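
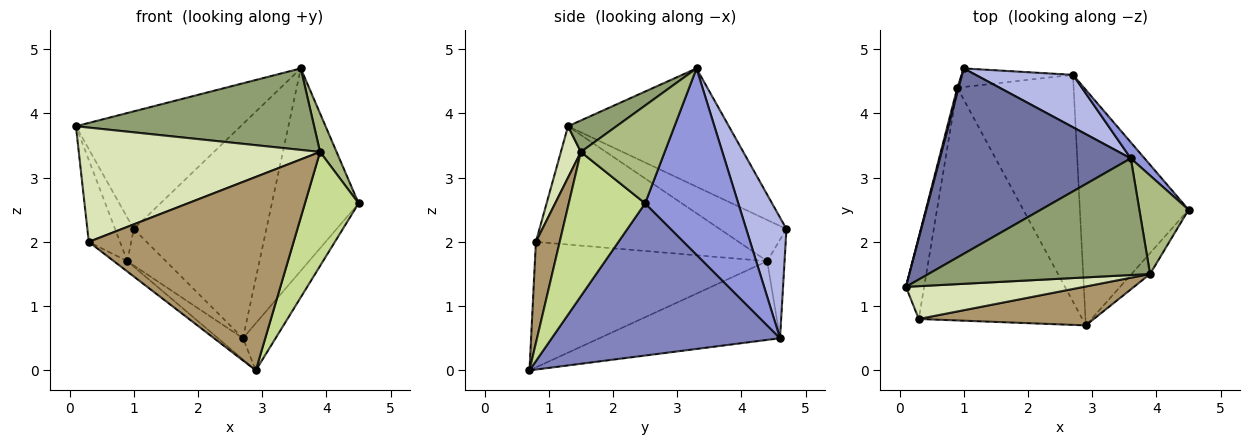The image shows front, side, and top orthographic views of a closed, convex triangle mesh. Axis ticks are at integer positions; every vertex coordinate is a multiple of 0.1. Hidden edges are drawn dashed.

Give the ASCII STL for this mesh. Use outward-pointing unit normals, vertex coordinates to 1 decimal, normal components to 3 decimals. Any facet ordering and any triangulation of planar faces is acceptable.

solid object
 facet normal -0.464 0.475 0.748
  outer loop
   vertex 3.6 3.3 4.7
   vertex 1.0 4.7 2.2
   vertex 0.1 1.3 3.8
  endloop
 endfacet
 facet normal 0.808 0.115 -0.577
  outer loop
   vertex 2.7 4.6 0.5
   vertex 4.5 2.5 2.6
   vertex 2.9 0.7 0.0
  endloop
 endfacet
 facet normal 0.731 0.680 0.054
  outer loop
   vertex 2.7 4.6 0.5
   vertex 3.6 3.3 4.7
   vertex 4.5 2.5 2.6
  endloop
 endfacet
 facet normal 0.283 0.932 0.228
  outer loop
   vertex 2.7 4.6 0.5
   vertex 1.0 4.7 2.2
   vertex 3.6 3.3 4.7
  endloop
 endfacet
 facet normal 0.116 -0.569 0.814
  outer loop
   vertex 3.9 1.5 3.4
   vertex 3.6 3.3 4.7
   vertex 0.1 1.3 3.8
  endloop
 endfacet
 facet normal 0.880 -0.173 0.443
  outer loop
   vertex 3.9 1.5 3.4
   vertex 4.5 2.5 2.6
   vertex 3.6 3.3 4.7
  endloop
 endfacet
 facet normal 0.814 -0.572 -0.105
  outer loop
   vertex 3.9 1.5 3.4
   vertex 2.9 0.7 0.0
   vertex 4.5 2.5 2.6
  endloop
 endfacet
 facet normal 0.079 -0.958 0.275
  outer loop
   vertex 3.9 1.5 3.4
   vertex 0.1 1.3 3.8
   vertex 0.3 0.8 2.0
  endloop
 endfacet
 facet normal 0.113 -0.974 0.196
  outer loop
   vertex 3.9 1.5 3.4
   vertex 0.3 0.8 2.0
   vertex 2.9 0.7 0.0
  endloop
 endfacet
 facet normal -0.608 0.035 -0.793
  outer loop
   vertex 0.9 4.4 1.7
   vertex 2.9 0.7 0.0
   vertex 0.3 0.8 2.0
  endloop
 endfacet
 facet normal -0.559 0.077 -0.826
  outer loop
   vertex 0.9 4.4 1.7
   vertex 2.7 4.6 0.5
   vertex 2.9 0.7 0.0
  endloop
 endfacet
 facet normal -0.373 0.827 -0.421
  outer loop
   vertex 0.9 4.4 1.7
   vertex 1.0 4.7 2.2
   vertex 2.7 4.6 0.5
  endloop
 endfacet
 facet normal -0.963 0.269 0.031
  outer loop
   vertex 0.9 4.4 1.7
   vertex 0.1 1.3 3.8
   vertex 1.0 4.7 2.2
  endloop
 endfacet
 facet normal -0.977 0.150 -0.150
  outer loop
   vertex 0.9 4.4 1.7
   vertex 0.3 0.8 2.0
   vertex 0.1 1.3 3.8
  endloop
 endfacet
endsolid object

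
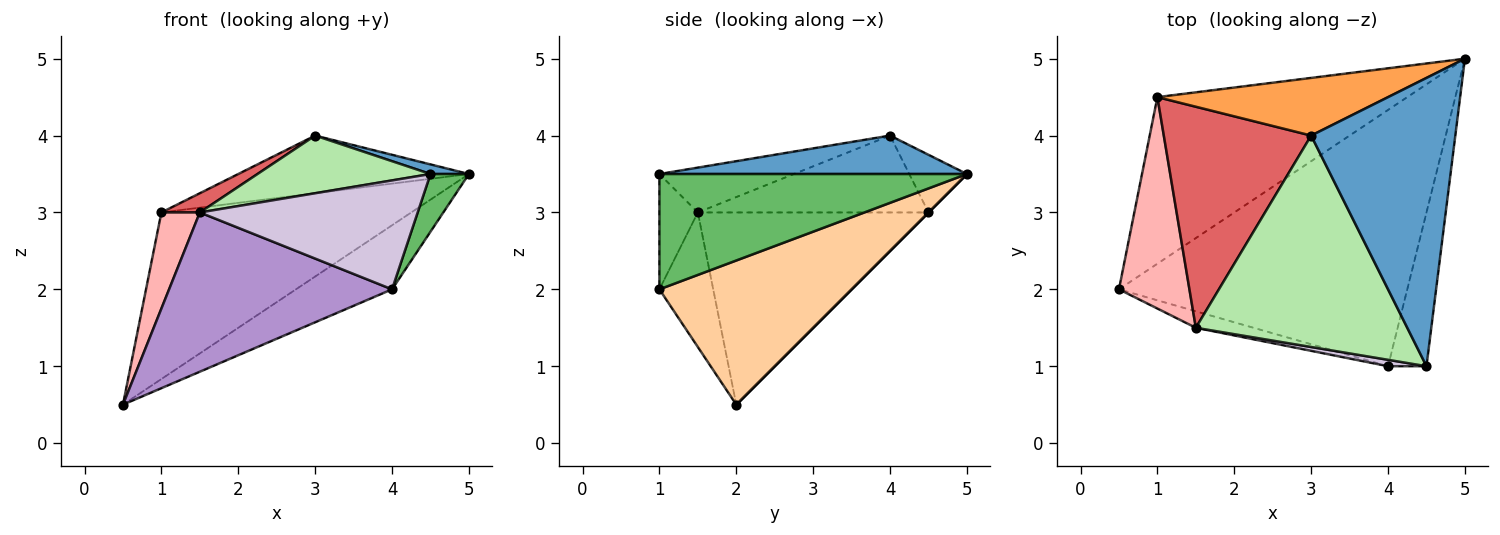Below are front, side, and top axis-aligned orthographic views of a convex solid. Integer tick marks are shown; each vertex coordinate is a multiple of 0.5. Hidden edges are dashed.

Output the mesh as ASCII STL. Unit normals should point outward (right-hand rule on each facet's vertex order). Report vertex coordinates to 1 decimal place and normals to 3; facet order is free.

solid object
 facet normal 0.258 -0.032 0.966
  outer loop
   vertex 3.0 4.0 4.0
   vertex 4.5 1.0 3.5
   vertex 5.0 5.0 3.5
  endloop
 endfacet
 facet normal 0.000 0.707 -0.707
  outer loop
   vertex 1.0 4.5 3.0
   vertex 5.0 5.0 3.5
   vertex 0.5 2.0 0.5
  endloop
 endfacet
 facet normal -0.174 0.696 0.696
  outer loop
   vertex 1.0 4.5 3.0
   vertex 3.0 4.0 4.0
   vertex 5.0 5.0 3.5
  endloop
 endfacet
 facet normal 0.436 0.218 -0.873
  outer loop
   vertex 4.0 1.0 2.0
   vertex 0.5 2.0 0.5
   vertex 5.0 5.0 3.5
  endloop
 endfacet
 facet normal 0.942 -0.118 -0.314
  outer loop
   vertex 4.0 1.0 2.0
   vertex 5.0 5.0 3.5
   vertex 4.5 1.0 3.5
  endloop
 endfacet
 facet normal -0.200 -0.258 0.945
  outer loop
   vertex 1.5 1.5 3.0
   vertex 4.5 1.0 3.5
   vertex 3.0 4.0 4.0
  endloop
 endfacet
 facet normal -0.461 -0.077 0.884
  outer loop
   vertex 1.5 1.5 3.0
   vertex 3.0 4.0 4.0
   vertex 1.0 4.5 3.0
  endloop
 endfacet
 facet normal -0.928 -0.155 0.340
  outer loop
   vertex 1.5 1.5 3.0
   vertex 1.0 4.5 3.0
   vertex 0.5 2.0 0.5
  endloop
 endfacet
 facet normal -0.233 -0.967 -0.100
  outer loop
   vertex 1.5 1.5 3.0
   vertex 0.5 2.0 0.5
   vertex 4.0 1.0 2.0
  endloop
 endfacet
 facet normal -0.173 -0.983 0.058
  outer loop
   vertex 1.5 1.5 3.0
   vertex 4.0 1.0 2.0
   vertex 4.5 1.0 3.5
  endloop
 endfacet
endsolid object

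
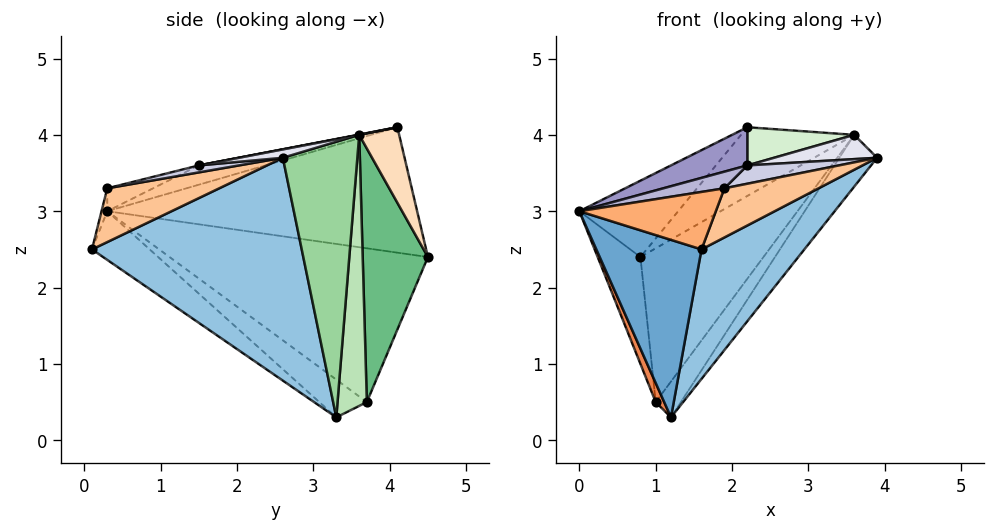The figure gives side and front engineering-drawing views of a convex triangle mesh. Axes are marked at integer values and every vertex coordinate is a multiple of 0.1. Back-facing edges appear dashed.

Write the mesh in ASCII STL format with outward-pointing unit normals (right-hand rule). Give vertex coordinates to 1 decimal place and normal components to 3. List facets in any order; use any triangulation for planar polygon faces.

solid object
 facet normal -0.310 -0.565 -0.765
  outer loop
   vertex 1.6 0.1 2.5
   vertex 0.0 0.3 3.0
   vertex 1.2 3.3 0.3
  endloop
 endfacet
 facet normal 0.700 -0.343 -0.626
  outer loop
   vertex 1.6 0.1 2.5
   vertex 1.2 3.3 0.3
   vertex 3.9 2.6 3.7
  endloop
 endfacet
 facet normal -0.724 0.231 0.650
  outer loop
   vertex 2.2 4.1 4.1
   vertex 0.8 4.5 2.4
   vertex 0.0 0.3 3.0
  endloop
 endfacet
 facet normal -0.972 0.161 -0.170
  outer loop
   vertex 1.0 3.7 0.5
   vertex 0.0 0.3 3.0
   vertex 0.8 4.5 2.4
  endloop
 endfacet
 facet normal -0.832 -0.149 -0.535
  outer loop
   vertex 1.0 3.7 0.5
   vertex 1.2 3.3 0.3
   vertex 0.0 0.3 3.0
  endloop
 endfacet
 facet normal -0.041 -0.966 0.257
  outer loop
   vertex 1.9 0.3 3.3
   vertex 0.0 0.3 3.0
   vertex 1.6 0.1 2.5
  endloop
 endfacet
 facet normal 0.759 -0.639 -0.125
  outer loop
   vertex 1.9 0.3 3.3
   vertex 1.6 0.1 2.5
   vertex 3.9 2.6 3.7
  endloop
 endfacet
 facet normal 0.333 0.942 -0.052
  outer loop
   vertex 3.6 3.6 4.0
   vertex 0.8 4.5 2.4
   vertex 2.2 4.1 4.1
  endloop
 endfacet
 facet normal 0.446 0.841 -0.307
  outer loop
   vertex 3.6 3.6 4.0
   vertex 1.0 3.7 0.5
   vertex 0.8 4.5 2.4
  endloop
 endfacet
 facet normal 0.760 0.385 -0.524
  outer loop
   vertex 3.6 3.6 4.0
   vertex 3.9 2.6 3.7
   vertex 1.2 3.3 0.3
  endloop
 endfacet
 facet normal 0.666 0.572 -0.478
  outer loop
   vertex 3.6 3.6 4.0
   vertex 1.2 3.3 0.3
   vertex 1.0 3.7 0.5
  endloop
 endfacet
 facet normal 0.003 -0.189 0.982
  outer loop
   vertex 2.2 1.5 3.6
   vertex 3.6 3.6 4.0
   vertex 2.2 4.1 4.1
  endloop
 endfacet
 facet normal -0.163 -0.186 0.969
  outer loop
   vertex 2.2 1.5 3.6
   vertex 2.2 4.1 4.1
   vertex 0.0 0.3 3.0
  endloop
 endfacet
 facet normal -0.153 -0.204 0.967
  outer loop
   vertex 2.2 1.5 3.6
   vertex 0.0 0.3 3.0
   vertex 1.9 0.3 3.3
  endloop
 endfacet
 facet normal 0.117 -0.268 0.956
  outer loop
   vertex 2.2 1.5 3.6
   vertex 1.9 0.3 3.3
   vertex 3.9 2.6 3.7
  endloop
 endfacet
 facet normal 0.109 -0.256 0.961
  outer loop
   vertex 2.2 1.5 3.6
   vertex 3.9 2.6 3.7
   vertex 3.6 3.6 4.0
  endloop
 endfacet
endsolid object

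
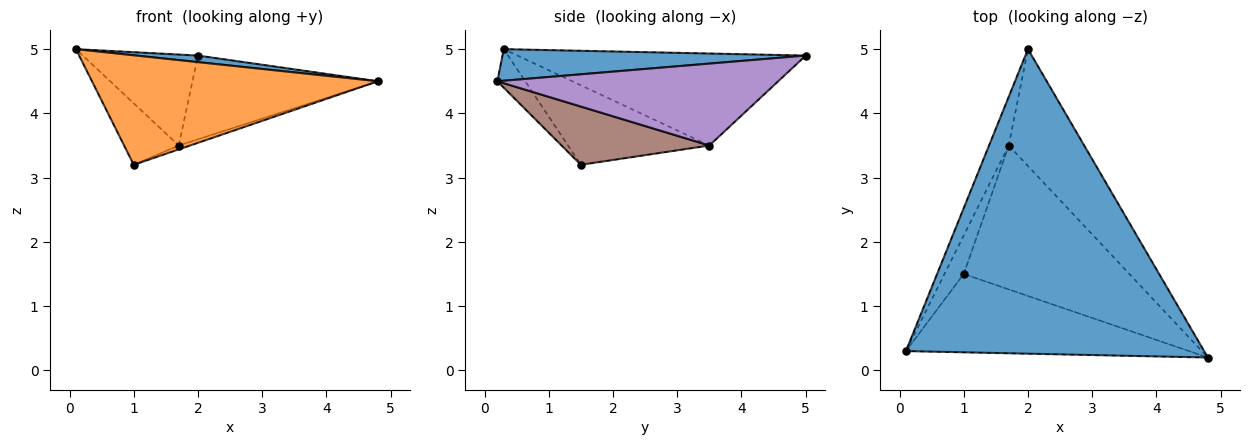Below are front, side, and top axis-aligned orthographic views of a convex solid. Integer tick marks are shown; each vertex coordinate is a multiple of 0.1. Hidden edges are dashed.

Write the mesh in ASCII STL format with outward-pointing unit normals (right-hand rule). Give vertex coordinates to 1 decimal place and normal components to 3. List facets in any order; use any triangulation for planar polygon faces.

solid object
 facet normal 0.105 -0.021 0.994
  outer loop
   vertex 2.0 5.0 4.9
   vertex 0.1 0.3 5.0
   vertex 4.8 0.2 4.5
  endloop
 endfacet
 facet normal -0.079 -0.811 -0.580
  outer loop
   vertex 1.0 1.5 3.2
   vertex 4.8 0.2 4.5
   vertex 0.1 0.3 5.0
  endloop
 endfacet
 facet normal -0.911 0.364 -0.195
  outer loop
   vertex 1.7 3.5 3.5
   vertex 0.1 0.3 5.0
   vertex 2.0 5.0 4.9
  endloop
 endfacet
 facet normal -0.910 0.352 -0.221
  outer loop
   vertex 1.7 3.5 3.5
   vertex 1.0 1.5 3.2
   vertex 0.1 0.3 5.0
  endloop
 endfacet
 facet normal 0.662 0.437 -0.610
  outer loop
   vertex 1.7 3.5 3.5
   vertex 2.0 5.0 4.9
   vertex 4.8 0.2 4.5
  endloop
 endfacet
 facet normal 0.331 0.025 -0.943
  outer loop
   vertex 1.7 3.5 3.5
   vertex 4.8 0.2 4.5
   vertex 1.0 1.5 3.2
  endloop
 endfacet
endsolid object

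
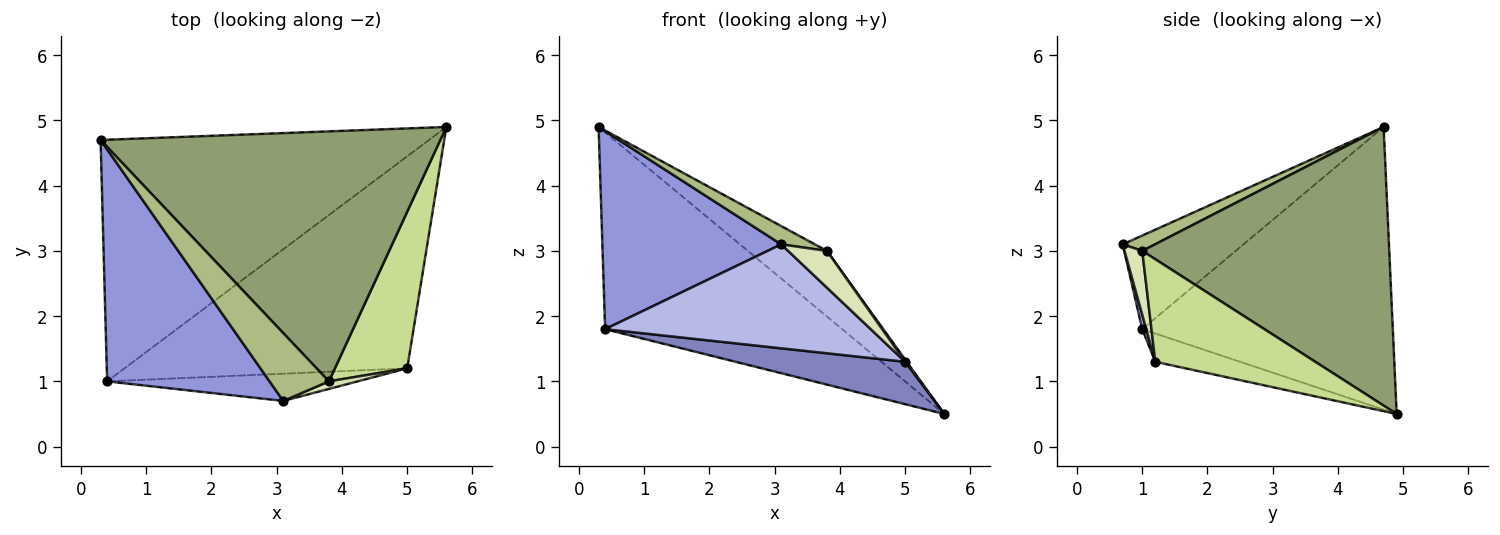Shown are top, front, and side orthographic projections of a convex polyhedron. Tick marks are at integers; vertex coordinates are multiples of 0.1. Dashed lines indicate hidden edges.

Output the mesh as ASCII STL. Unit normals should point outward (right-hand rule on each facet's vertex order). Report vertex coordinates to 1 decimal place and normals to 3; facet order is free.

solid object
 facet normal -0.555 0.525 -0.645
  outer loop
   vertex 0.4 1.0 1.8
   vertex 0.3 4.7 4.9
   vertex 5.6 4.9 0.5
  endloop
 endfacet
 facet normal -0.098 -0.195 -0.976
  outer loop
   vertex 0.4 1.0 1.8
   vertex 5.6 4.9 0.5
   vertex 5.0 1.2 1.3
  endloop
 endfacet
 facet normal -0.401 -0.595 0.697
  outer loop
   vertex 0.4 1.0 1.8
   vertex 3.1 0.7 3.1
   vertex 0.3 4.7 4.9
  endloop
 endfacet
 facet normal 0.015 -0.967 -0.253
  outer loop
   vertex 0.4 1.0 1.8
   vertex 5.0 1.2 1.3
   vertex 3.1 0.7 3.1
  endloop
 endfacet
 facet normal 0.622 0.199 0.758
  outer loop
   vertex 3.8 1.0 3.0
   vertex 5.6 4.9 0.5
   vertex 0.3 4.7 4.9
  endloop
 endfacet
 facet normal 0.242 -0.252 0.937
  outer loop
   vertex 3.8 1.0 3.0
   vertex 0.3 4.7 4.9
   vertex 3.1 0.7 3.1
  endloop
 endfacet
 facet normal 0.817 -0.008 0.576
  outer loop
   vertex 3.8 1.0 3.0
   vertex 5.0 1.2 1.3
   vertex 5.6 4.9 0.5
  endloop
 endfacet
 facet normal 0.409 -0.894 0.184
  outer loop
   vertex 3.8 1.0 3.0
   vertex 3.1 0.7 3.1
   vertex 5.0 1.2 1.3
  endloop
 endfacet
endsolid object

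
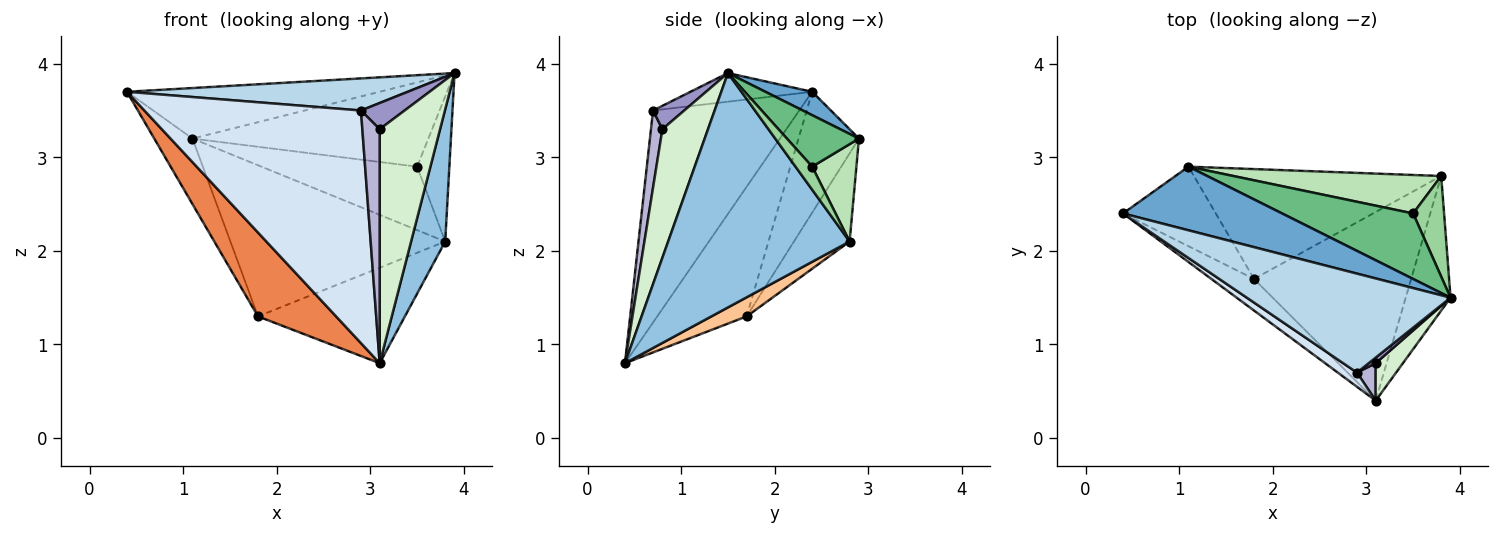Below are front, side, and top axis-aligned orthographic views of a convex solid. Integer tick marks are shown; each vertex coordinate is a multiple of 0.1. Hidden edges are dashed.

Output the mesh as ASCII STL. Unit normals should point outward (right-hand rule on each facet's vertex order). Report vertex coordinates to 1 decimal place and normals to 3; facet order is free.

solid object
 facet normal 0.114 0.618 0.778
  outer loop
   vertex 1.1 2.9 3.2
   vertex 0.4 2.4 3.7
   vertex 3.9 1.5 3.9
  endloop
 endfacet
 facet normal 0.966 -0.182 -0.185
  outer loop
   vertex 3.8 2.8 2.1
   vertex 3.9 1.5 3.9
   vertex 3.1 0.4 0.8
  endloop
 endfacet
 facet normal -0.133 -0.306 0.943
  outer loop
   vertex 2.9 0.7 3.5
   vertex 3.9 1.5 3.9
   vertex 0.4 2.4 3.7
  endloop
 endfacet
 facet normal -0.559 -0.828 0.051
  outer loop
   vertex 2.9 0.7 3.5
   vertex 0.4 2.4 3.7
   vertex 3.1 0.4 0.8
  endloop
 endfacet
 facet normal -0.731 -0.639 -0.240
  outer loop
   vertex 1.8 1.7 1.3
   vertex 3.1 0.4 0.8
   vertex 0.4 2.4 3.7
  endloop
 endfacet
 facet normal -0.709 0.448 -0.544
  outer loop
   vertex 1.8 1.7 1.3
   vertex 0.4 2.4 3.7
   vertex 1.1 2.9 3.2
  endloop
 endfacet
 facet normal 0.108 0.449 -0.887
  outer loop
   vertex 1.8 1.7 1.3
   vertex 3.8 2.8 2.1
   vertex 3.1 0.4 0.8
  endloop
 endfacet
 facet normal -0.205 0.792 -0.576
  outer loop
   vertex 1.8 1.7 1.3
   vertex 1.1 2.9 3.2
   vertex 3.8 2.8 2.1
  endloop
 endfacet
 facet normal 0.234 0.767 0.597
  outer loop
   vertex 3.5 2.4 2.9
   vertex 1.1 2.9 3.2
   vertex 3.9 1.5 3.9
  endloop
 endfacet
 facet normal 0.390 0.756 0.525
  outer loop
   vertex 3.5 2.4 2.9
   vertex 3.9 1.5 3.9
   vertex 3.8 2.8 2.1
  endloop
 endfacet
 facet normal 0.236 0.831 0.504
  outer loop
   vertex 3.5 2.4 2.9
   vertex 3.8 2.8 2.1
   vertex 1.1 2.9 3.2
  endloop
 endfacet
 facet normal 0.598 -0.792 0.127
  outer loop
   vertex 3.1 0.8 3.3
   vertex 3.1 0.4 0.8
   vertex 3.9 1.5 3.9
  endloop
 endfacet
 facet normal 0.573 -0.802 0.172
  outer loop
   vertex 3.1 0.8 3.3
   vertex 3.9 1.5 3.9
   vertex 2.9 0.7 3.5
  endloop
 endfacet
 facet normal 0.546 -0.827 0.132
  outer loop
   vertex 3.1 0.8 3.3
   vertex 2.9 0.7 3.5
   vertex 3.1 0.4 0.8
  endloop
 endfacet
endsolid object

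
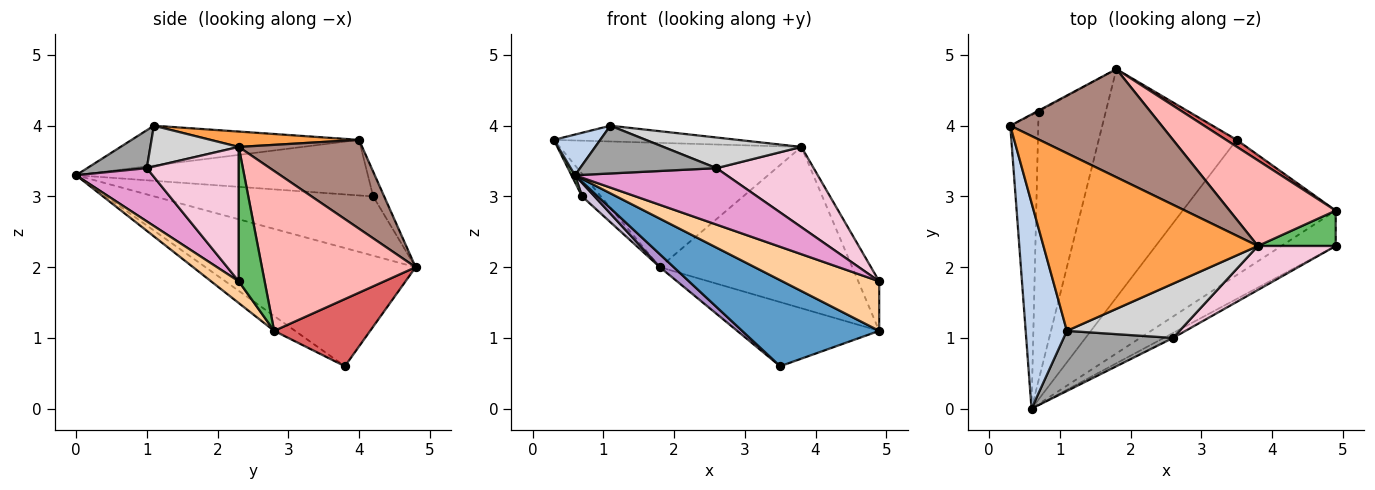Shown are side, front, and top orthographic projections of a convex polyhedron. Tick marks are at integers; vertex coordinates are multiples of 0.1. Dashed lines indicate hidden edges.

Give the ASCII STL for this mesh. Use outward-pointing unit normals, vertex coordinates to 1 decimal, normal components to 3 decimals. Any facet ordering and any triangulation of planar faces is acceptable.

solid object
 facet normal -0.082 -0.535 -0.841
  outer loop
   vertex 3.5 3.8 0.6
   vertex 4.9 2.8 1.1
   vertex 0.6 0.0 3.3
  endloop
 endfacet
 facet normal -0.688 -0.141 0.712
  outer loop
   vertex 1.1 1.1 4.0
   vertex 0.3 4.0 3.8
   vertex 0.6 0.0 3.3
  endloop
 endfacet
 facet normal 0.071 0.088 0.994
  outer loop
   vertex 1.1 1.1 4.0
   vertex 3.8 2.3 3.7
   vertex 0.3 4.0 3.8
  endloop
 endfacet
 facet normal 0.226 -0.793 -0.566
  outer loop
   vertex 4.9 2.3 1.8
   vertex 0.6 0.0 3.3
   vertex 4.9 2.8 1.1
  endloop
 endfacet
 facet normal 0.709 0.574 0.410
  outer loop
   vertex 4.9 2.3 1.8
   vertex 4.9 2.8 1.1
   vertex 3.8 2.3 3.7
  endloop
 endfacet
 facet normal -0.893 -0.011 -0.449
  outer loop
   vertex 0.7 4.2 3.0
   vertex 0.6 0.0 3.3
   vertex 0.3 4.0 3.8
  endloop
 endfacet
 facet normal 0.558 0.825 0.088
  outer loop
   vertex 1.8 4.8 2.0
   vertex 4.9 2.8 1.1
   vertex 3.5 3.8 0.6
  endloop
 endfacet
 facet normal 0.577 0.722 0.383
  outer loop
   vertex 1.8 4.8 2.0
   vertex 3.8 2.3 3.7
   vertex 4.9 2.8 1.1
  endloop
 endfacet
 facet normal -0.650 -0.043 -0.759
  outer loop
   vertex 1.8 4.8 2.0
   vertex 3.5 3.8 0.6
   vertex 0.6 0.0 3.3
  endloop
 endfacet
 facet normal -0.661 -0.038 -0.750
  outer loop
   vertex 1.8 4.8 2.0
   vertex 0.6 0.0 3.3
   vertex 0.7 4.2 3.0
  endloop
 endfacet
 facet normal 0.359 0.704 0.612
  outer loop
   vertex 1.8 4.8 2.0
   vertex 0.3 4.0 3.8
   vertex 3.8 2.3 3.7
  endloop
 endfacet
 facet normal -0.504 0.863 -0.036
  outer loop
   vertex 1.8 4.8 2.0
   vertex 0.7 4.2 3.0
   vertex 0.3 4.0 3.8
  endloop
 endfacet
 facet normal 0.449 -0.890 -0.078
  outer loop
   vertex 2.6 1.0 3.4
   vertex 0.6 0.0 3.3
   vertex 4.9 2.3 1.8
  endloop
 endfacet
 facet normal 0.639 -0.675 0.370
  outer loop
   vertex 2.6 1.0 3.4
   vertex 4.9 2.3 1.8
   vertex 3.8 2.3 3.7
  endloop
 endfacet
 facet normal 0.262 -0.600 0.756
  outer loop
   vertex 2.6 1.0 3.4
   vertex 1.1 1.1 4.0
   vertex 0.6 0.0 3.3
  endloop
 endfacet
 facet normal 0.301 -0.469 0.830
  outer loop
   vertex 2.6 1.0 3.4
   vertex 3.8 2.3 3.7
   vertex 1.1 1.1 4.0
  endloop
 endfacet
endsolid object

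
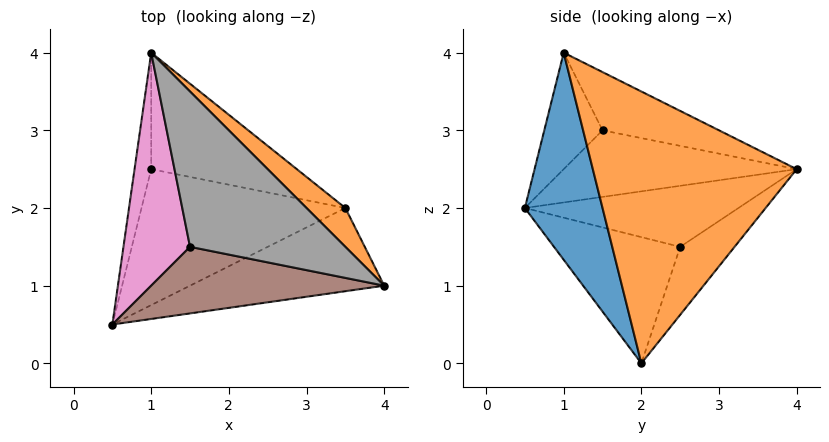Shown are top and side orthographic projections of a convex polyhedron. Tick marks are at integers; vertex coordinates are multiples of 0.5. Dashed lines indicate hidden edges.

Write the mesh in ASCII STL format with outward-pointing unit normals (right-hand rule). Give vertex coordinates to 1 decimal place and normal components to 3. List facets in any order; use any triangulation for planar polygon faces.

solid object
 facet normal 0.284 -0.921 -0.266
  outer loop
   vertex 3.5 2.0 0.0
   vertex 4.0 1.0 4.0
   vertex 0.5 0.5 2.0
  endloop
 endfacet
 facet normal 0.679 0.728 0.097
  outer loop
   vertex 3.5 2.0 0.0
   vertex 1.0 4.0 2.5
   vertex 4.0 1.0 4.0
  endloop
 endfacet
 facet normal -0.950 0.173 -0.259
  outer loop
   vertex 1.0 2.5 1.5
   vertex 0.5 0.5 2.0
   vertex 1.0 4.0 2.5
  endloop
 endfacet
 facet normal -0.525 -0.081 -0.847
  outer loop
   vertex 1.0 2.5 1.5
   vertex 3.5 2.0 0.0
   vertex 0.5 0.5 2.0
  endloop
 endfacet
 facet normal -0.362 0.517 -0.776
  outer loop
   vertex 1.0 2.5 1.5
   vertex 1.0 4.0 2.5
   vertex 3.5 2.0 0.0
  endloop
 endfacet
 facet normal -0.408 -0.408 0.816
  outer loop
   vertex 1.5 1.5 3.0
   vertex 0.5 0.5 2.0
   vertex 4.0 1.0 4.0
  endloop
 endfacet
 facet normal -0.707 0.000 0.707
  outer loop
   vertex 1.5 1.5 3.0
   vertex 1.0 4.0 2.5
   vertex 0.5 0.5 2.0
  endloop
 endfacet
 facet normal -0.349 0.116 0.930
  outer loop
   vertex 1.5 1.5 3.0
   vertex 4.0 1.0 4.0
   vertex 1.0 4.0 2.5
  endloop
 endfacet
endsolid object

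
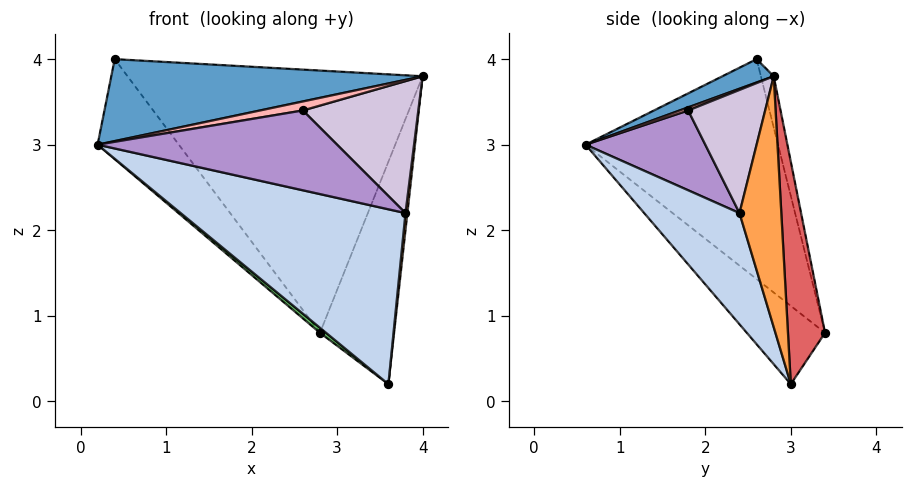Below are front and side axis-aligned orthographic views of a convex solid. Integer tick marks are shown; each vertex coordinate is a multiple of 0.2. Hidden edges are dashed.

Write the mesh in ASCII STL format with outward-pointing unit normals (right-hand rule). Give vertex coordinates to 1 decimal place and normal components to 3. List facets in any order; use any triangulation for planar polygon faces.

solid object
 facet normal 0.074 -0.452 0.889
  outer loop
   vertex 0.4 2.6 4.0
   vertex 0.2 0.6 3.0
   vertex 4.0 2.8 3.8
  endloop
 endfacet
 facet normal 0.372 -0.878 -0.301
  outer loop
   vertex 3.8 2.4 2.2
   vertex 0.2 0.6 3.0
   vertex 3.6 3.0 0.2
  endloop
 endfacet
 facet normal 0.993 -0.045 -0.113
  outer loop
   vertex 3.8 2.4 2.2
   vertex 3.6 3.0 0.2
   vertex 4.0 2.8 3.8
  endloop
 endfacet
 facet normal -0.792 0.334 -0.511
  outer loop
   vertex 2.8 3.4 0.8
   vertex 0.2 0.6 3.0
   vertex 0.4 2.6 4.0
  endloop
 endfacet
 facet normal -0.615 -0.048 -0.787
  outer loop
   vertex 2.8 3.4 0.8
   vertex 3.6 3.0 0.2
   vertex 0.2 0.6 3.0
  endloop
 endfacet
 facet normal -0.042 0.976 0.212
  outer loop
   vertex 2.8 3.4 0.8
   vertex 0.4 2.6 4.0
   vertex 4.0 2.8 3.8
  endloop
 endfacet
 facet normal 0.447 0.894 0.000
  outer loop
   vertex 2.8 3.4 0.8
   vertex 4.0 2.8 3.8
   vertex 3.6 3.0 0.2
  endloop
 endfacet
 facet normal 0.097 -0.483 0.870
  outer loop
   vertex 2.6 1.8 3.4
   vertex 4.0 2.8 3.8
   vertex 0.2 0.6 3.0
  endloop
 endfacet
 facet normal 0.447 -0.894 0.000
  outer loop
   vertex 2.6 1.8 3.4
   vertex 0.2 0.6 3.0
   vertex 3.8 2.4 2.2
  endloop
 endfacet
 facet normal 0.549 -0.824 0.137
  outer loop
   vertex 2.6 1.8 3.4
   vertex 3.8 2.4 2.2
   vertex 4.0 2.8 3.8
  endloop
 endfacet
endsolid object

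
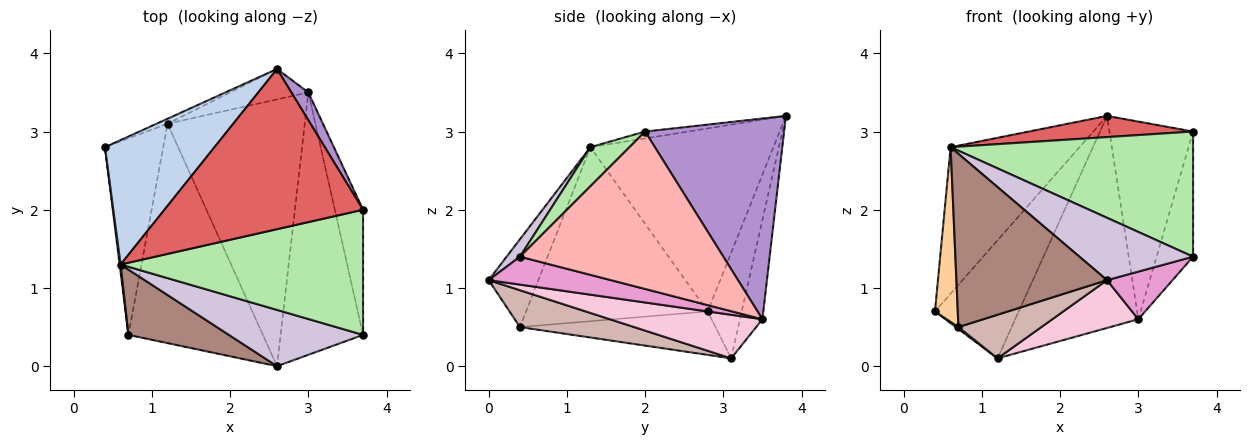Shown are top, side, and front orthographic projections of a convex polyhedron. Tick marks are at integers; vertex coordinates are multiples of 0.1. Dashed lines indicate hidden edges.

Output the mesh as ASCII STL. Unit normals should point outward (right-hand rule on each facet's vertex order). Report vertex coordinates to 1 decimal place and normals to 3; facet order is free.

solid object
 facet normal -0.376 0.926 -0.039
  outer loop
   vertex 1.2 3.1 0.1
   vertex 0.4 2.8 0.7
   vertex 2.6 3.8 3.2
  endloop
 endfacet
 facet normal -0.734 0.517 0.439
  outer loop
   vertex 0.6 1.3 2.8
   vertex 2.6 3.8 3.2
   vertex 0.4 2.8 0.7
  endloop
 endfacet
 facet normal -0.178 0.974 -0.140
  outer loop
   vertex 3.0 3.5 0.6
   vertex 1.2 3.1 0.1
   vertex 2.6 3.8 3.2
  endloop
 endfacet
 facet normal -0.992 -0.124 0.006
  outer loop
   vertex 0.7 0.4 0.5
   vertex 0.6 1.3 2.8
   vertex 0.4 2.8 0.7
  endloop
 endfacet
 facet normal -0.598 -0.008 -0.801
  outer loop
   vertex 0.7 0.4 0.5
   vertex 0.4 2.8 0.7
   vertex 1.2 3.1 0.1
  endloop
 endfacet
 facet normal 0.113 -0.703 0.703
  outer loop
   vertex 3.7 2.0 3.0
   vertex 0.6 1.3 2.8
   vertex 3.7 0.4 1.4
  endloop
 endfacet
 facet normal -0.034 -0.131 0.991
  outer loop
   vertex 3.7 2.0 3.0
   vertex 2.6 3.8 3.2
   vertex 0.6 1.3 2.8
  endloop
 endfacet
 facet normal 0.969 0.174 -0.174
  outer loop
   vertex 3.7 2.0 3.0
   vertex 3.7 0.4 1.4
   vertex 3.0 3.5 0.6
  endloop
 endfacet
 facet normal 0.855 0.514 0.072
  outer loop
   vertex 3.7 2.0 3.0
   vertex 3.0 3.5 0.6
   vertex 2.6 3.8 3.2
  endloop
 endfacet
 facet normal 0.087 -0.739 0.668
  outer loop
   vertex 2.6 0.0 1.1
   vertex 3.7 0.4 1.4
   vertex 0.6 1.3 2.8
  endloop
 endfacet
 facet normal -0.295 -0.894 0.337
  outer loop
   vertex 2.6 0.0 1.1
   vertex 0.6 1.3 2.8
   vertex 0.7 0.4 0.5
  endloop
 endfacet
 facet normal 0.259 -0.188 -0.947
  outer loop
   vertex 2.6 0.0 1.1
   vertex 0.7 0.4 0.5
   vertex 1.2 3.1 0.1
  endloop
 endfacet
 facet normal 0.316 -0.169 -0.933
  outer loop
   vertex 2.6 0.0 1.1
   vertex 3.0 3.5 0.6
   vertex 3.7 0.4 1.4
  endloop
 endfacet
 facet normal 0.298 -0.168 -0.939
  outer loop
   vertex 2.6 0.0 1.1
   vertex 1.2 3.1 0.1
   vertex 3.0 3.5 0.6
  endloop
 endfacet
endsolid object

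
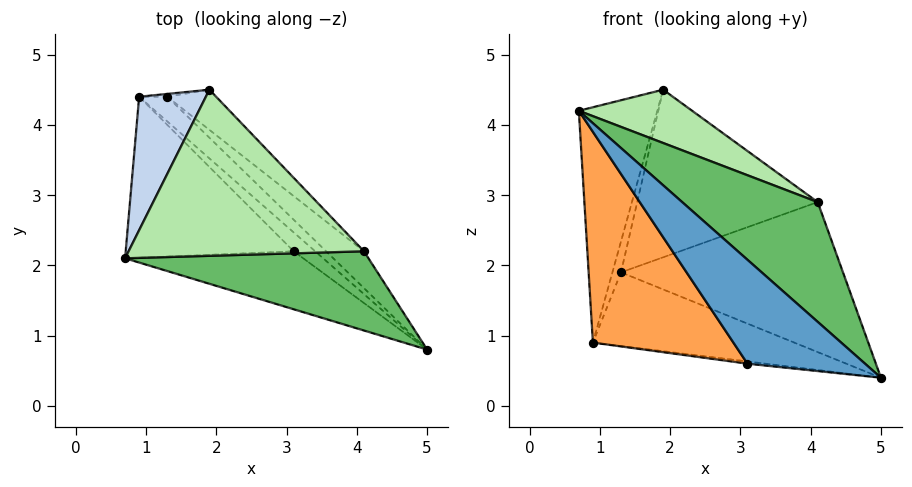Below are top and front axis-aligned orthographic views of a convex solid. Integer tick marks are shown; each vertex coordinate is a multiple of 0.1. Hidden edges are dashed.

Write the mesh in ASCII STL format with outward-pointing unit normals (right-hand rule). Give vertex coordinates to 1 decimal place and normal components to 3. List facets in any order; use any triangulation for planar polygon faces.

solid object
 facet normal -0.571 -0.717 -0.400
  outer loop
   vertex 3.1 2.2 0.6
   vertex 5.0 0.8 0.4
   vertex 0.7 2.1 4.2
  endloop
 endfacet
 facet normal -0.881 0.411 0.233
  outer loop
   vertex 0.9 4.4 0.9
   vertex 0.7 2.1 4.2
   vertex 1.9 4.5 4.5
  endloop
 endfacet
 facet normal -0.660 -0.597 -0.456
  outer loop
   vertex 0.9 4.4 0.9
   vertex 3.1 2.2 0.6
   vertex 0.7 2.1 4.2
  endloop
 endfacet
 facet normal -0.018 0.117 -0.993
  outer loop
   vertex 0.9 4.4 0.9
   vertex 5.0 0.8 0.4
   vertex 3.1 2.2 0.6
  endloop
 endfacet
 facet normal 0.229 -0.812 0.537
  outer loop
   vertex 4.1 2.2 2.9
   vertex 0.7 2.1 4.2
   vertex 5.0 0.8 0.4
  endloop
 endfacet
 facet normal 0.350 -0.286 0.892
  outer loop
   vertex 4.1 2.2 2.9
   vertex 1.9 4.5 4.5
   vertex 0.7 2.1 4.2
  endloop
 endfacet
 facet normal 0.622 0.743 -0.249
  outer loop
   vertex 1.3 4.4 1.9
   vertex 5.0 0.8 0.4
   vertex 0.9 4.4 0.9
  endloop
 endfacet
 facet normal 0.221 0.971 -0.088
  outer loop
   vertex 1.3 4.4 1.9
   vertex 0.9 4.4 0.9
   vertex 1.9 4.5 4.5
  endloop
 endfacet
 facet normal 0.647 0.741 -0.182
  outer loop
   vertex 1.3 4.4 1.9
   vertex 4.1 2.2 2.9
   vertex 5.0 0.8 0.4
  endloop
 endfacet
 facet normal 0.646 0.742 -0.178
  outer loop
   vertex 1.3 4.4 1.9
   vertex 1.9 4.5 4.5
   vertex 4.1 2.2 2.9
  endloop
 endfacet
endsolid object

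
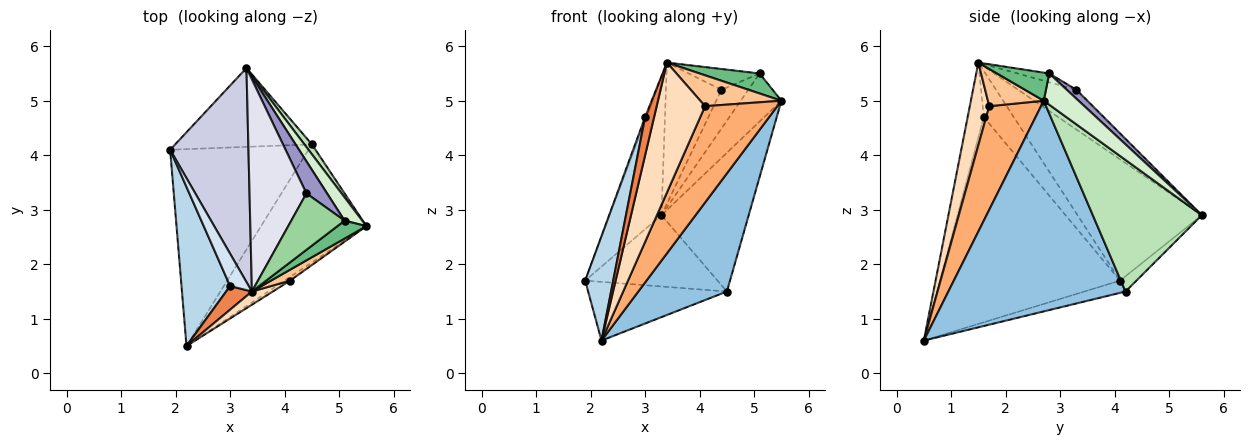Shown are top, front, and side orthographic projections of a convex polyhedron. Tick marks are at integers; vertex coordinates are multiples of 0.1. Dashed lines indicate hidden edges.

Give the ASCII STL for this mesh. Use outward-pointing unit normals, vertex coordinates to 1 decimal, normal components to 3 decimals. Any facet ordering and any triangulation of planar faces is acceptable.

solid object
 facet normal -0.084 0.285 -0.955
  outer loop
   vertex 4.5 4.2 1.5
   vertex 2.2 0.5 0.6
   vertex 1.9 4.1 1.7
  endloop
 endfacet
 facet normal 0.816 -0.408 -0.408
  outer loop
   vertex 4.5 4.2 1.5
   vertex 5.5 2.7 5.0
   vertex 2.2 0.5 0.6
  endloop
 endfacet
 facet normal -0.962 -0.150 0.228
  outer loop
   vertex 3.0 1.6 4.7
   vertex 1.9 4.1 1.7
   vertex 2.2 0.5 0.6
  endloop
 endfacet
 facet normal -0.926 0.042 0.375
  outer loop
   vertex 3.0 1.6 4.7
   vertex 3.4 1.5 5.7
   vertex 1.9 4.1 1.7
  endloop
 endfacet
 facet normal -0.837 -0.466 0.288
  outer loop
   vertex 3.0 1.6 4.7
   vertex 2.2 0.5 0.6
   vertex 3.4 1.5 5.7
  endloop
 endfacet
 facet normal 0.582 -0.812 -0.031
  outer loop
   vertex 4.1 1.7 4.9
   vertex 2.2 0.5 0.6
   vertex 5.5 2.7 5.0
  endloop
 endfacet
 facet normal 0.545 -0.791 0.279
  outer loop
   vertex 4.1 1.7 4.9
   vertex 5.5 2.7 5.0
   vertex 3.4 1.5 5.7
  endloop
 endfacet
 facet normal 0.371 -0.924 0.094
  outer loop
   vertex 4.1 1.7 4.9
   vertex 3.4 1.5 5.7
   vertex 2.2 0.5 0.6
  endloop
 endfacet
 facet normal 0.544 -0.625 0.560
  outer loop
   vertex 5.1 2.8 5.5
   vertex 3.4 1.5 5.7
   vertex 5.5 2.7 5.0
  endloop
 endfacet
 facet normal -0.153 0.342 0.927
  outer loop
   vertex 5.1 2.8 5.5
   vertex 4.4 3.3 5.2
   vertex 3.4 1.5 5.7
  endloop
 endfacet
 facet normal 0.780 0.624 0.045
  outer loop
   vertex 3.3 5.6 2.9
   vertex 5.5 2.7 5.0
   vertex 4.5 4.2 1.5
  endloop
 endfacet
 facet normal 0.610 0.713 0.345
  outer loop
   vertex 3.3 5.6 2.9
   vertex 5.1 2.8 5.5
   vertex 5.5 2.7 5.0
  endloop
 endfacet
 facet normal 0.267 0.742 0.615
  outer loop
   vertex 3.3 5.6 2.9
   vertex 4.4 3.3 5.2
   vertex 5.1 2.8 5.5
  endloop
 endfacet
 facet normal -0.083 0.668 -0.739
  outer loop
   vertex 3.3 5.6 2.9
   vertex 4.5 4.2 1.5
   vertex 1.9 4.1 1.7
  endloop
 endfacet
 facet normal -0.793 0.330 0.512
  outer loop
   vertex 3.3 5.6 2.9
   vertex 1.9 4.1 1.7
   vertex 3.4 1.5 5.7
  endloop
 endfacet
 facet normal -0.503 0.479 0.720
  outer loop
   vertex 3.3 5.6 2.9
   vertex 3.4 1.5 5.7
   vertex 4.4 3.3 5.2
  endloop
 endfacet
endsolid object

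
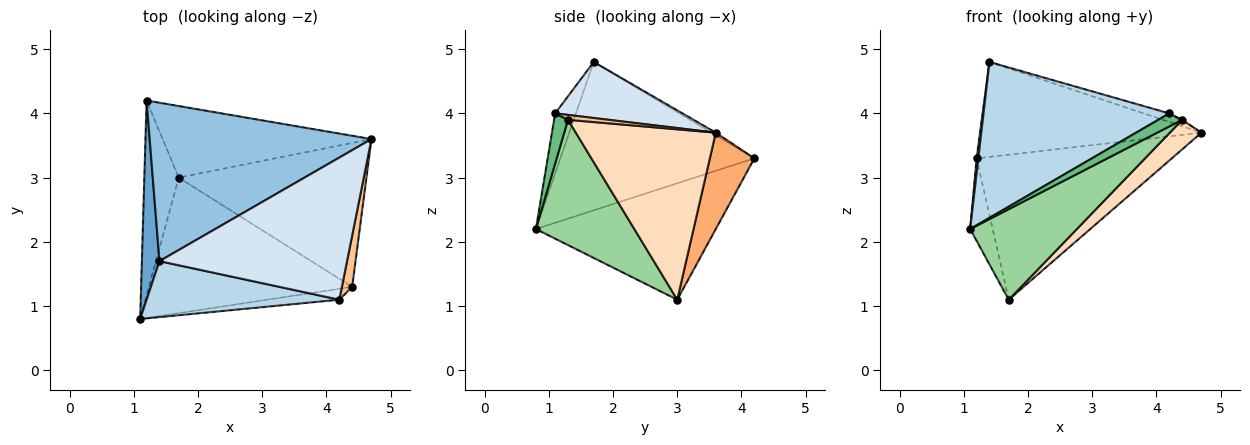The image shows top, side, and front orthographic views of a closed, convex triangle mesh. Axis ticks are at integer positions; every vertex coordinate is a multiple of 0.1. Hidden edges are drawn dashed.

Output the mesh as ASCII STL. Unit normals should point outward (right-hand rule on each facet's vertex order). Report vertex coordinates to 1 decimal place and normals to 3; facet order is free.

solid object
 facet normal -0.993 -0.009 0.118
  outer loop
   vertex 1.4 1.7 4.8
   vertex 1.2 4.2 3.3
   vertex 1.1 0.8 2.2
  endloop
 endfacet
 facet normal -0.010 0.514 0.858
  outer loop
   vertex 1.4 1.7 4.8
   vertex 4.7 3.6 3.7
   vertex 1.2 4.2 3.3
  endloop
 endfacet
 facet normal -0.105 -0.936 0.336
  outer loop
   vertex 4.2 1.1 4.0
   vertex 1.4 1.7 4.8
   vertex 1.1 0.8 2.2
  endloop
 endfacet
 facet normal 0.286 0.058 0.957
  outer loop
   vertex 4.2 1.1 4.0
   vertex 4.7 3.6 3.7
   vertex 1.4 1.7 4.8
  endloop
 endfacet
 facet normal -0.952 0.119 -0.281
  outer loop
   vertex 1.7 3.0 1.1
   vertex 1.1 0.8 2.2
   vertex 1.2 4.2 3.3
  endloop
 endfacet
 facet normal 0.200 0.879 -0.434
  outer loop
   vertex 1.7 3.0 1.1
   vertex 1.2 4.2 3.3
   vertex 4.7 3.6 3.7
  endloop
 endfacet
 facet normal 0.429 0.023 0.903
  outer loop
   vertex 4.4 1.3 3.9
   vertex 4.7 3.6 3.7
   vertex 4.2 1.1 4.0
  endloop
 endfacet
 facet normal 0.664 -0.150 -0.732
  outer loop
   vertex 4.4 1.3 3.9
   vertex 1.7 3.0 1.1
   vertex 4.7 3.6 3.7
  endloop
 endfacet
 facet normal 0.408 -0.701 -0.586
  outer loop
   vertex 4.4 1.3 3.9
   vertex 4.2 1.1 4.0
   vertex 1.1 0.8 2.2
  endloop
 endfacet
 facet normal 0.456 -0.494 -0.740
  outer loop
   vertex 4.4 1.3 3.9
   vertex 1.1 0.8 2.2
   vertex 1.7 3.0 1.1
  endloop
 endfacet
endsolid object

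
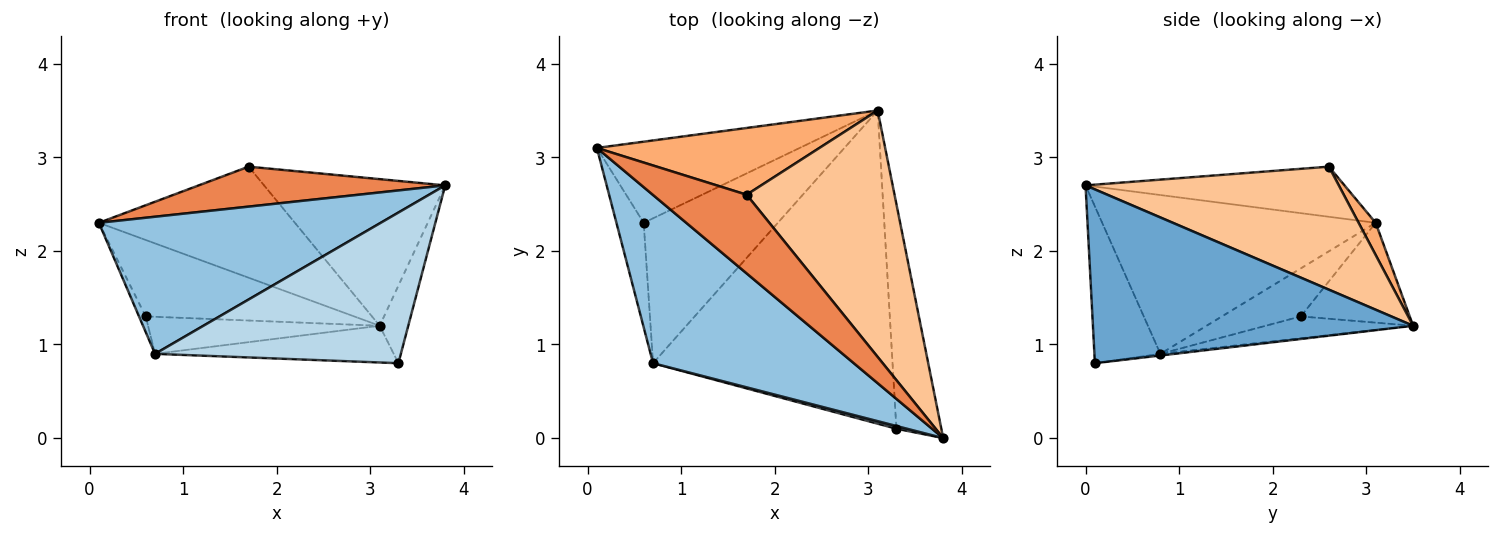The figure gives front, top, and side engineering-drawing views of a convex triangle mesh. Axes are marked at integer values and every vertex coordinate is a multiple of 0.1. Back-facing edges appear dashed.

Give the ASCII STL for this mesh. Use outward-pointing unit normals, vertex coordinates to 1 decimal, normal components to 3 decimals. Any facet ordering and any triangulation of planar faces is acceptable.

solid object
 facet normal 0.965 0.086 -0.249
  outer loop
   vertex 3.3 0.1 0.8
   vertex 3.1 3.5 1.2
   vertex 3.8 0.0 2.7
  endloop
 endfacet
 facet normal -0.523 -0.539 0.661
  outer loop
   vertex 0.7 0.8 0.9
   vertex 3.8 0.0 2.7
   vertex 0.1 3.1 2.3
  endloop
 endfacet
 facet normal -0.259 -0.966 0.017
  outer loop
   vertex 0.7 0.8 0.9
   vertex 3.3 0.1 0.8
   vertex 3.8 0.0 2.7
  endloop
 endfacet
 facet normal -0.007 0.116 -0.993
  outer loop
   vertex 0.7 0.8 0.9
   vertex 3.1 3.5 1.2
   vertex 3.3 0.1 0.8
  endloop
 endfacet
 facet normal -0.430 -0.409 0.805
  outer loop
   vertex 1.7 2.6 2.9
   vertex 0.1 3.1 2.3
   vertex 3.8 0.0 2.7
  endloop
 endfacet
 facet normal 0.074 0.855 0.514
  outer loop
   vertex 1.7 2.6 2.9
   vertex 3.1 3.5 1.2
   vertex 0.1 3.1 2.3
  endloop
 endfacet
 facet normal 0.582 0.416 0.699
  outer loop
   vertex 1.7 2.6 2.9
   vertex 3.8 0.0 2.7
   vertex 3.1 3.5 1.2
  endloop
 endfacet
 facet normal -0.337 0.646 -0.685
  outer loop
   vertex 0.6 2.3 1.3
   vertex 0.1 3.1 2.3
   vertex 3.1 3.5 1.2
  endloop
 endfacet
 facet normal -0.867 0.073 -0.492
  outer loop
   vertex 0.6 2.3 1.3
   vertex 0.7 0.8 0.9
   vertex 0.1 3.1 2.3
  endloop
 endfacet
 facet normal -0.156 0.245 -0.957
  outer loop
   vertex 0.6 2.3 1.3
   vertex 3.1 3.5 1.2
   vertex 0.7 0.8 0.9
  endloop
 endfacet
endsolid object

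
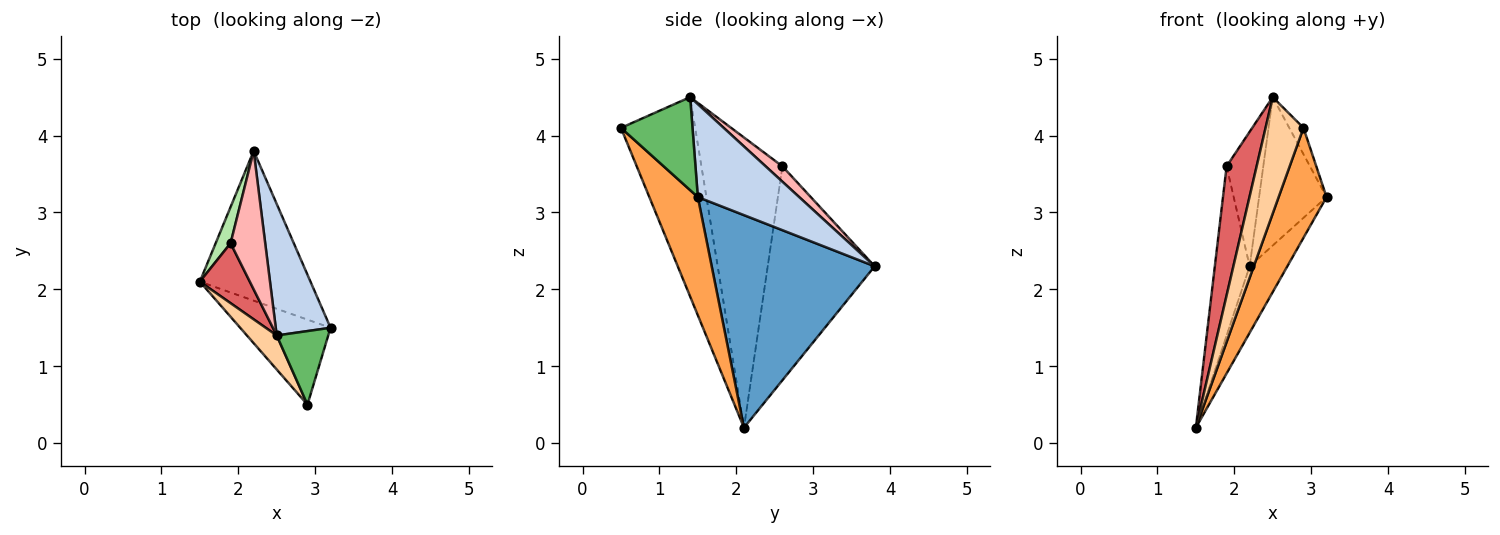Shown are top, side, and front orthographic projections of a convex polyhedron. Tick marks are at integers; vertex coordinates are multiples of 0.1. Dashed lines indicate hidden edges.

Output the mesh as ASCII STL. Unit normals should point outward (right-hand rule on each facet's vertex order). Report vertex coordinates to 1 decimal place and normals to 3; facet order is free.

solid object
 facet normal 0.869 0.201 -0.452
  outer loop
   vertex 2.2 3.8 2.3
   vertex 3.2 1.5 3.2
   vertex 1.5 2.1 0.2
  endloop
 endfacet
 facet normal 0.747 0.497 0.441
  outer loop
   vertex 2.5 1.4 4.5
   vertex 3.2 1.5 3.2
   vertex 2.2 3.8 2.3
  endloop
 endfacet
 facet normal 0.625 -0.617 -0.478
  outer loop
   vertex 2.9 0.5 4.1
   vertex 1.5 2.1 0.2
   vertex 3.2 1.5 3.2
  endloop
 endfacet
 facet normal -0.883 -0.451 0.132
  outer loop
   vertex 2.9 0.5 4.1
   vertex 2.5 1.4 4.5
   vertex 1.5 2.1 0.2
  endloop
 endfacet
 facet normal 0.862 0.171 0.477
  outer loop
   vertex 2.9 0.5 4.1
   vertex 3.2 1.5 3.2
   vertex 2.5 1.4 4.5
  endloop
 endfacet
 facet normal -0.949 0.309 0.066
  outer loop
   vertex 1.9 2.6 3.6
   vertex 2.2 3.8 2.3
   vertex 1.5 2.1 0.2
  endloop
 endfacet
 facet normal -0.926 -0.343 0.159
  outer loop
   vertex 1.9 2.6 3.6
   vertex 1.5 2.1 0.2
   vertex 2.5 1.4 4.5
  endloop
 endfacet
 facet normal 0.304 0.664 0.683
  outer loop
   vertex 1.9 2.6 3.6
   vertex 2.5 1.4 4.5
   vertex 2.2 3.8 2.3
  endloop
 endfacet
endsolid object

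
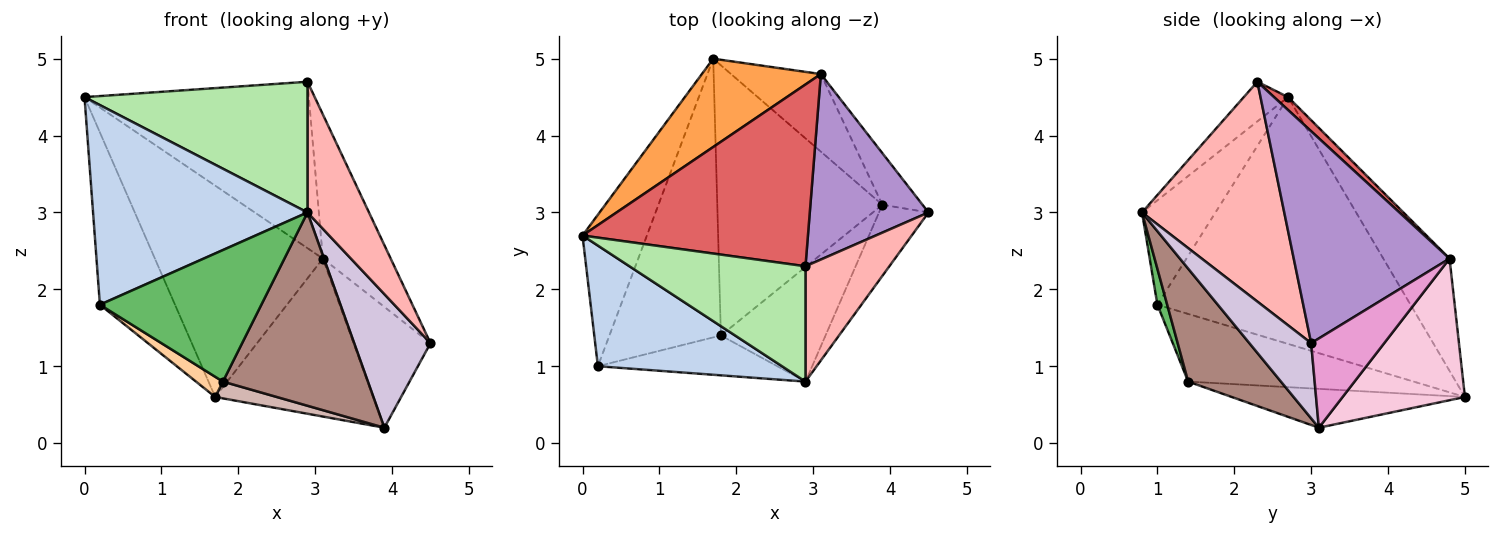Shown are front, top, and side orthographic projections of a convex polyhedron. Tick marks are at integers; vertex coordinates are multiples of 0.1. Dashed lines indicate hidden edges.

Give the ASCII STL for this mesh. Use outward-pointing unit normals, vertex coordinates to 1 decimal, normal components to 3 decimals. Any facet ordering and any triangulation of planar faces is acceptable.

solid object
 facet normal -0.930 0.276 -0.243
  outer loop
   vertex 0.2 1.0 1.8
   vertex 0.0 2.7 4.5
   vertex 1.7 5.0 0.6
  endloop
 endfacet
 facet normal -0.281 -0.821 0.496
  outer loop
   vertex 0.2 1.0 1.8
   vertex 2.9 0.8 3.0
   vertex 0.0 2.7 4.5
  endloop
 endfacet
 facet normal -0.342 0.867 0.362
  outer loop
   vertex 3.1 4.8 2.4
   vertex 1.7 5.0 0.6
   vertex 0.0 2.7 4.5
  endloop
 endfacet
 facet normal -0.518 -0.062 -0.853
  outer loop
   vertex 1.8 1.4 0.8
   vertex 0.2 1.0 1.8
   vertex 1.7 5.0 0.6
  endloop
 endfacet
 facet normal 0.058 -0.955 -0.290
  outer loop
   vertex 1.8 1.4 0.8
   vertex 2.9 0.8 3.0
   vertex 0.2 1.0 1.8
  endloop
 endfacet
 facet normal -0.147 -0.742 0.654
  outer loop
   vertex 2.9 2.3 4.7
   vertex 0.0 2.7 4.5
   vertex 2.9 0.8 3.0
  endloop
 endfacet
 facet normal 0.042 0.675 0.737
  outer loop
   vertex 2.9 2.3 4.7
   vertex 3.1 4.8 2.4
   vertex 0.0 2.7 4.5
  endloop
 endfacet
 facet normal 0.866 -0.375 0.331
  outer loop
   vertex 2.9 2.3 4.7
   vertex 2.9 0.8 3.0
   vertex 4.5 3.0 1.3
  endloop
 endfacet
 facet normal 0.816 0.355 0.457
  outer loop
   vertex 2.9 2.3 4.7
   vertex 4.5 3.0 1.3
   vertex 3.1 4.8 2.4
  endloop
 endfacet
 facet normal 0.581 -0.718 -0.382
  outer loop
   vertex 3.9 3.1 0.2
   vertex 4.5 3.0 1.3
   vertex 2.9 0.8 3.0
  endloop
 endfacet
 facet normal 0.482 -0.754 -0.447
  outer loop
   vertex 3.9 3.1 0.2
   vertex 2.9 0.8 3.0
   vertex 1.8 1.4 0.8
  endloop
 endfacet
 facet normal -0.229 -0.060 -0.972
  outer loop
   vertex 3.9 3.1 0.2
   vertex 1.8 1.4 0.8
   vertex 1.7 5.0 0.6
  endloop
 endfacet
 facet normal 0.658 0.693 -0.296
  outer loop
   vertex 3.9 3.1 0.2
   vertex 3.1 4.8 2.4
   vertex 4.5 3.0 1.3
  endloop
 endfacet
 facet normal 0.571 0.737 -0.362
  outer loop
   vertex 3.9 3.1 0.2
   vertex 1.7 5.0 0.6
   vertex 3.1 4.8 2.4
  endloop
 endfacet
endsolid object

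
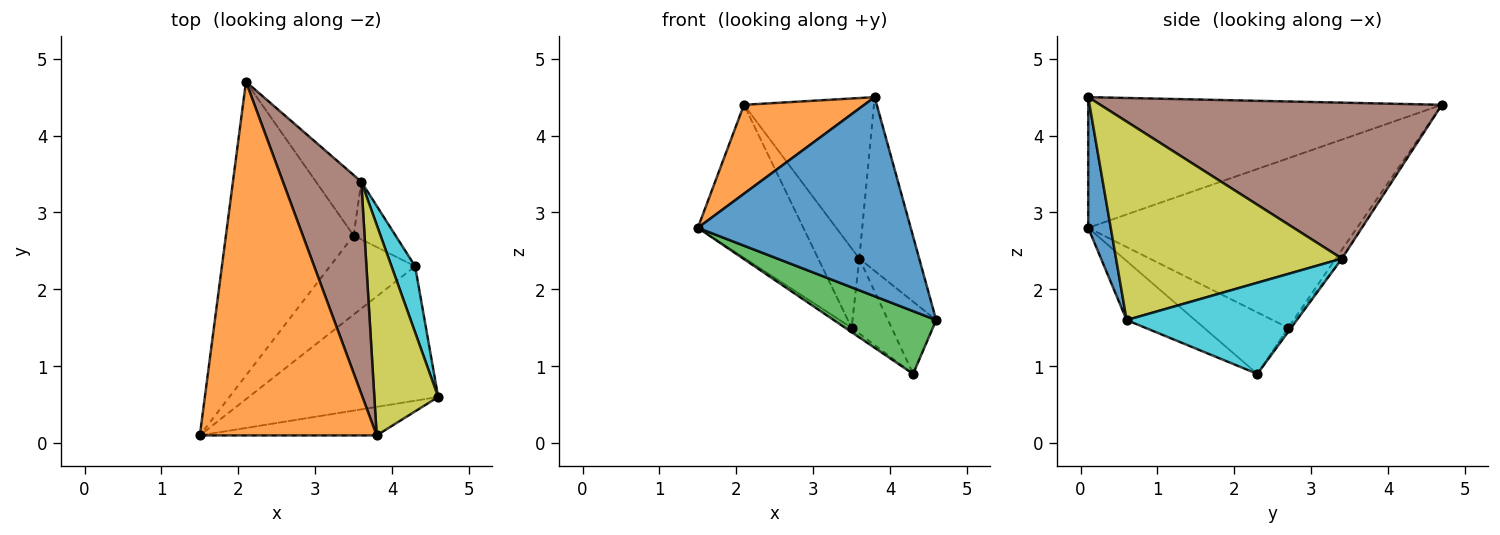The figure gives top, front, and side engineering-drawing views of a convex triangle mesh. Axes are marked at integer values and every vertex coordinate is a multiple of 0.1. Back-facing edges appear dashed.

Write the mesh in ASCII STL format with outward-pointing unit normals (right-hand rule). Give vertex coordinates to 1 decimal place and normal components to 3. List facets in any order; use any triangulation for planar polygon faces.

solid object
 facet normal 0.104 -0.985 -0.141
  outer loop
   vertex 3.8 0.1 4.5
   vertex 1.5 0.1 2.8
   vertex 4.6 0.6 1.6
  endloop
 endfacet
 facet normal -0.583 -0.198 0.788
  outer loop
   vertex 3.8 0.1 4.5
   vertex 2.1 4.7 4.4
   vertex 1.5 0.1 2.8
  endloop
 endfacet
 facet normal -0.272 -0.407 -0.872
  outer loop
   vertex 4.3 2.3 0.9
   vertex 4.6 0.6 1.6
   vertex 1.5 0.1 2.8
  endloop
 endfacet
 facet normal -0.762 0.299 -0.574
  outer loop
   vertex 3.5 2.7 1.5
   vertex 1.5 0.1 2.8
   vertex 2.1 4.7 4.4
  endloop
 endfacet
 facet normal -0.585 0.045 -0.810
  outer loop
   vertex 3.5 2.7 1.5
   vertex 4.3 2.3 0.9
   vertex 1.5 0.1 2.8
  endloop
 endfacet
 facet normal 0.846 0.322 0.425
  outer loop
   vertex 3.6 3.4 2.4
   vertex 2.1 4.7 4.4
   vertex 3.8 0.1 4.5
  endloop
 endfacet
 facet normal -0.117 0.790 -0.602
  outer loop
   vertex 3.6 3.4 2.4
   vertex 3.5 2.7 1.5
   vertex 2.1 4.7 4.4
  endloop
 endfacet
 facet normal -0.061 0.791 -0.609
  outer loop
   vertex 3.6 3.4 2.4
   vertex 4.3 2.3 0.9
   vertex 3.5 2.7 1.5
  endloop
 endfacet
 facet normal 0.923 0.245 0.297
  outer loop
   vertex 3.6 3.4 2.4
   vertex 3.8 0.1 4.5
   vertex 4.6 0.6 1.6
  endloop
 endfacet
 facet normal 0.934 0.264 0.242
  outer loop
   vertex 3.6 3.4 2.4
   vertex 4.6 0.6 1.6
   vertex 4.3 2.3 0.9
  endloop
 endfacet
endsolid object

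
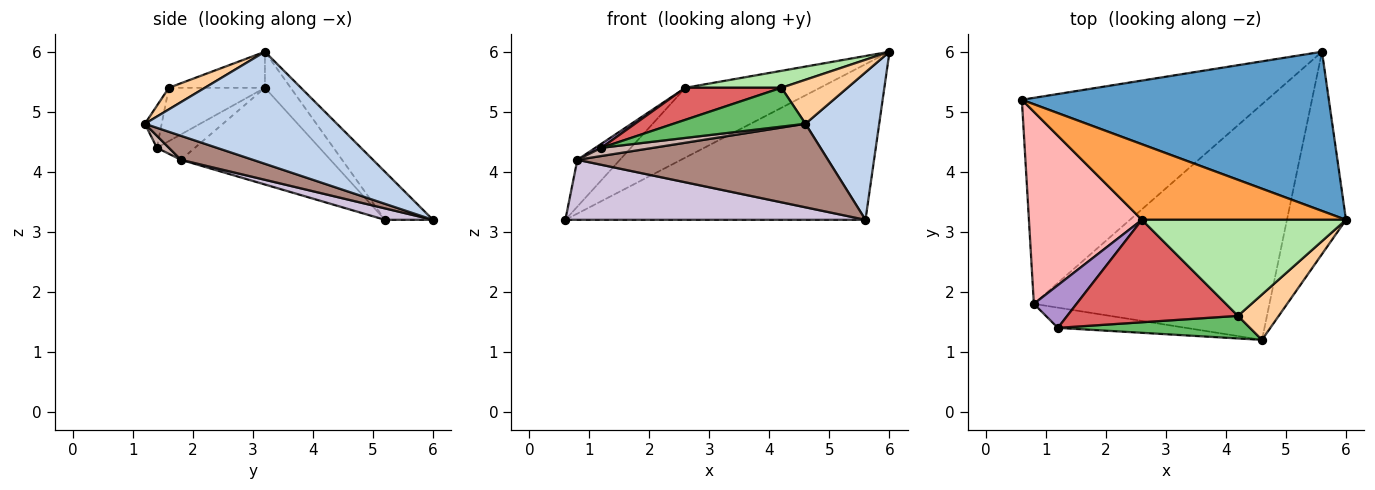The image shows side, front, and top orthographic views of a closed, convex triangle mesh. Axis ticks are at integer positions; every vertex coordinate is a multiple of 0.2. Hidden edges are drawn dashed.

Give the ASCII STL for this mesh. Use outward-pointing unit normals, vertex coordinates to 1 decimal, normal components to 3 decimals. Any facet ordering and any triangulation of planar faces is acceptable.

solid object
 facet normal -0.111 0.695 0.711
  outer loop
   vertex 5.6 6.0 3.2
   vertex 0.6 5.2 3.2
   vertex 6.0 3.2 6.0
  endloop
 endfacet
 facet normal 0.838 -0.322 -0.441
  outer loop
   vertex 4.6 1.2 4.8
   vertex 5.6 6.0 3.2
   vertex 6.0 3.2 6.0
  endloop
 endfacet
 facet normal -0.129 0.673 0.729
  outer loop
   vertex 2.6 3.2 5.4
   vertex 6.0 3.2 6.0
   vertex 0.6 5.2 3.2
  endloop
 endfacet
 facet normal 0.355 -0.651 0.671
  outer loop
   vertex 4.2 1.6 5.4
   vertex 4.6 1.2 4.8
   vertex 6.0 3.2 6.0
  endloop
 endfacet
 facet normal -0.109 -0.859 0.500
  outer loop
   vertex 4.2 1.6 5.4
   vertex 1.2 1.4 4.4
   vertex 4.6 1.2 4.8
  endloop
 endfacet
 facet normal -0.171 -0.171 0.970
  outer loop
   vertex 4.2 1.6 5.4
   vertex 6.0 3.2 6.0
   vertex 2.6 3.2 5.4
  endloop
 endfacet
 facet normal -0.286 -0.286 0.915
  outer loop
   vertex 4.2 1.6 5.4
   vertex 2.6 3.2 5.4
   vertex 1.2 1.4 4.4
  endloop
 endfacet
 facet normal -0.640 0.182 0.747
  outer loop
   vertex 0.8 1.8 4.2
   vertex 2.6 3.2 5.4
   vertex 0.6 5.2 3.2
  endloop
 endfacet
 facet normal -0.509 -0.080 0.857
  outer loop
   vertex 0.8 1.8 4.2
   vertex 1.2 1.4 4.4
   vertex 2.6 3.2 5.4
  endloop
 endfacet
 facet normal 0.045 -0.279 -0.959
  outer loop
   vertex 0.8 1.8 4.2
   vertex 0.6 5.2 3.2
   vertex 5.6 6.0 3.2
  endloop
 endfacet
 facet normal 0.096 -0.333 -0.938
  outer loop
   vertex 0.8 1.8 4.2
   vertex 5.6 6.0 3.2
   vertex 4.6 1.2 4.8
  endloop
 endfacet
 facet normal 0.087 -0.375 -0.923
  outer loop
   vertex 0.8 1.8 4.2
   vertex 4.6 1.2 4.8
   vertex 1.2 1.4 4.4
  endloop
 endfacet
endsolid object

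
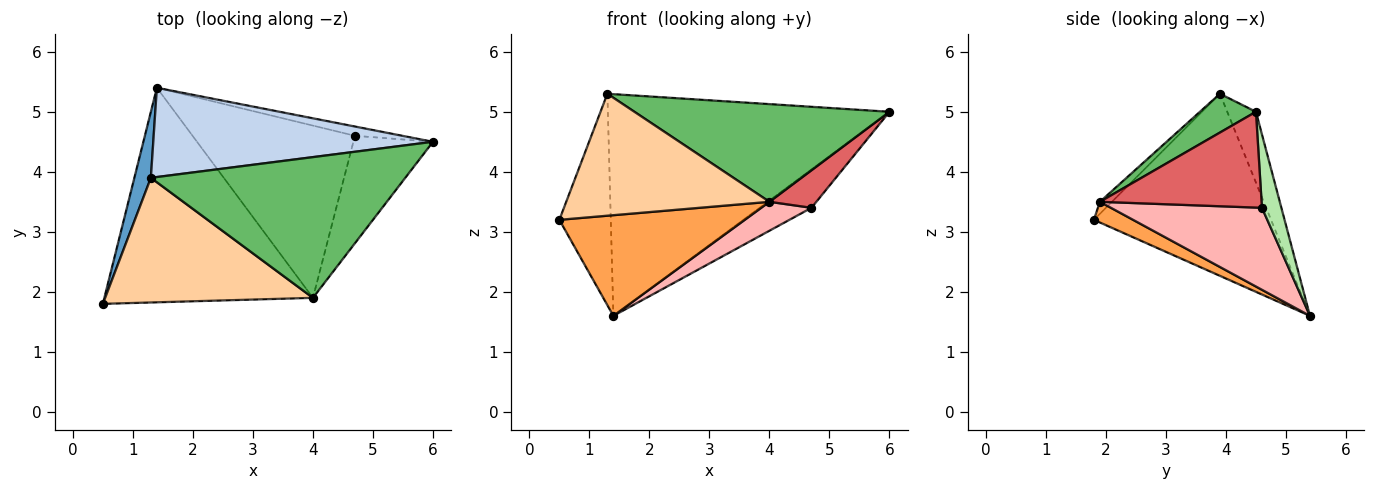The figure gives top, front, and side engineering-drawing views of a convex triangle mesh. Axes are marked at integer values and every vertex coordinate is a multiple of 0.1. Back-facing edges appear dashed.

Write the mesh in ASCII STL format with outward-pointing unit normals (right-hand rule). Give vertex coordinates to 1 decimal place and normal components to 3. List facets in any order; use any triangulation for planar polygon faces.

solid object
 facet normal -0.957 0.278 0.087
  outer loop
   vertex 1.3 3.9 5.3
   vertex 1.4 5.4 1.6
   vertex 0.5 1.8 3.2
  endloop
 endfacet
 facet normal -0.094 0.924 0.372
  outer loop
   vertex 1.3 3.9 5.3
   vertex 6.0 4.5 5.0
   vertex 1.4 5.4 1.6
  endloop
 endfacet
 facet normal 0.089 -0.423 -0.902
  outer loop
   vertex 4.0 1.9 3.5
   vertex 0.5 1.8 3.2
   vertex 1.4 5.4 1.6
  endloop
 endfacet
 facet normal -0.041 -0.699 0.714
  outer loop
   vertex 4.0 1.9 3.5
   vertex 1.3 3.9 5.3
   vertex 0.5 1.8 3.2
  endloop
 endfacet
 facet normal 0.124 -0.566 0.815
  outer loop
   vertex 4.0 1.9 3.5
   vertex 6.0 4.5 5.0
   vertex 1.3 3.9 5.3
  endloop
 endfacet
 facet normal 0.342 0.914 -0.221
  outer loop
   vertex 4.7 4.6 3.4
   vertex 1.4 5.4 1.6
   vertex 6.0 4.5 5.0
  endloop
 endfacet
 facet normal 0.751 -0.218 -0.624
  outer loop
   vertex 4.7 4.6 3.4
   vertex 6.0 4.5 5.0
   vertex 4.0 1.9 3.5
  endloop
 endfacet
 facet normal 0.446 -0.148 -0.883
  outer loop
   vertex 4.7 4.6 3.4
   vertex 4.0 1.9 3.5
   vertex 1.4 5.4 1.6
  endloop
 endfacet
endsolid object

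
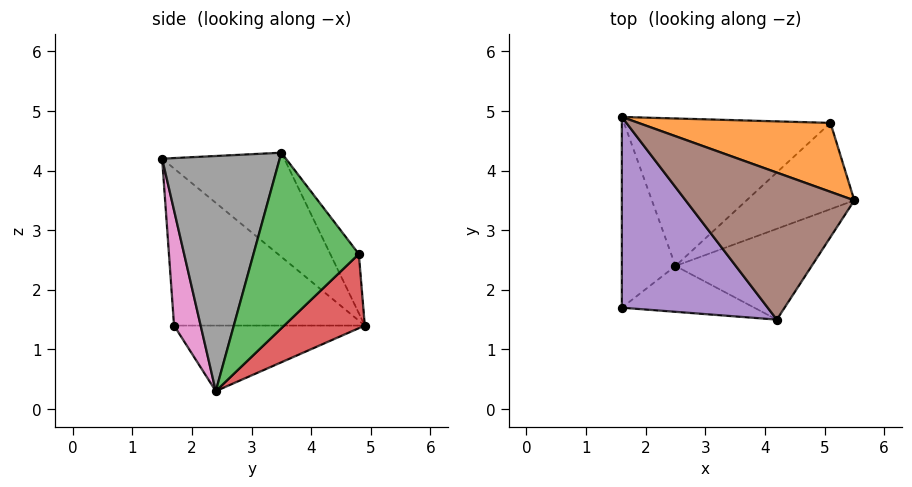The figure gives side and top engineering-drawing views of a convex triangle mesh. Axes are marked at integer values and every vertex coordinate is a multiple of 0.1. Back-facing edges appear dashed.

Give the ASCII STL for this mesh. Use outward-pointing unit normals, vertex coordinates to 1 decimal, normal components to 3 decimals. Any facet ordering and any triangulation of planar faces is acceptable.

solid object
 facet normal -0.774 0.000 -0.633
  outer loop
   vertex 2.5 2.4 0.3
   vertex 1.6 1.7 1.4
   vertex 1.6 4.9 1.4
  endloop
 endfacet
 facet normal -0.192 0.757 0.624
  outer loop
   vertex 5.1 4.8 2.6
   vertex 1.6 4.9 1.4
   vertex 5.5 3.5 4.3
  endloop
 endfacet
 facet normal 0.785 -0.389 -0.482
  outer loop
   vertex 5.1 4.8 2.6
   vertex 5.5 3.5 4.3
   vertex 2.5 2.4 0.3
  endloop
 endfacet
 facet normal 0.298 0.472 -0.830
  outer loop
   vertex 5.1 4.8 2.6
   vertex 2.5 2.4 0.3
   vertex 1.6 4.9 1.4
  endloop
 endfacet
 facet normal -0.733 0.000 0.680
  outer loop
   vertex 4.2 1.5 4.2
   vertex 1.6 4.9 1.4
   vertex 1.6 1.7 1.4
  endloop
 endfacet
 facet normal -0.503 0.286 0.815
  outer loop
   vertex 4.2 1.5 4.2
   vertex 5.5 3.5 4.3
   vertex 1.6 4.9 1.4
  endloop
 endfacet
 facet normal 0.290 -0.897 -0.333
  outer loop
   vertex 4.2 1.5 4.2
   vertex 1.6 1.7 1.4
   vertex 2.5 2.4 0.3
  endloop
 endfacet
 facet normal 0.762 -0.473 -0.441
  outer loop
   vertex 4.2 1.5 4.2
   vertex 2.5 2.4 0.3
   vertex 5.5 3.5 4.3
  endloop
 endfacet
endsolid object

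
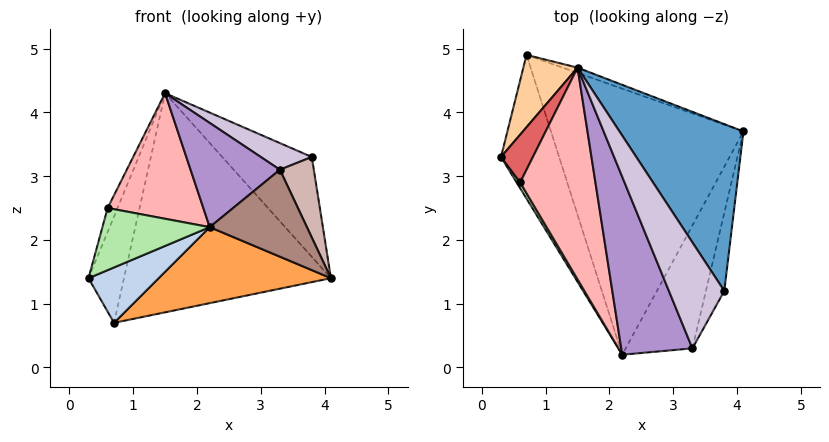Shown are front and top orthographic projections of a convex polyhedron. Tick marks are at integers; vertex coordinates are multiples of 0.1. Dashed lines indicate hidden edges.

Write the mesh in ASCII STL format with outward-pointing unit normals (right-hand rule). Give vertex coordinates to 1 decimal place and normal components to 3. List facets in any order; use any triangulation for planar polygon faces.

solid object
 facet normal 0.756 0.336 0.562
  outer loop
   vertex 3.8 1.2 3.3
   vertex 4.1 3.7 1.4
   vertex 1.5 4.7 4.3
  endloop
 endfacet
 facet normal -0.190 -0.353 -0.916
  outer loop
   vertex 0.7 4.9 0.7
   vertex 2.2 0.2 2.2
   vertex 0.3 3.3 1.4
  endloop
 endfacet
 facet normal 0.101 -0.273 -0.957
  outer loop
   vertex 0.7 4.9 0.7
   vertex 4.1 3.7 1.4
   vertex 2.2 0.2 2.2
  endloop
 endfacet
 facet normal -0.919 0.327 0.222
  outer loop
   vertex 0.7 4.9 0.7
   vertex 0.3 3.3 1.4
   vertex 1.5 4.7 4.3
  endloop
 endfacet
 facet normal 0.337 0.941 -0.023
  outer loop
   vertex 0.7 4.9 0.7
   vertex 1.5 4.7 4.3
   vertex 4.1 3.7 1.4
  endloop
 endfacet
 facet normal -0.857 -0.513 0.047
  outer loop
   vertex 0.6 2.9 2.5
   vertex 0.3 3.3 1.4
   vertex 2.2 0.2 2.2
  endloop
 endfacet
 facet normal -0.937 0.156 0.312
  outer loop
   vertex 0.6 2.9 2.5
   vertex 1.5 4.7 4.3
   vertex 0.3 3.3 1.4
  endloop
 endfacet
 facet normal -0.573 -0.418 0.705
  outer loop
   vertex 0.6 2.9 2.5
   vertex 2.2 0.2 2.2
   vertex 1.5 4.7 4.3
  endloop
 endfacet
 facet normal -0.551 -0.422 0.720
  outer loop
   vertex 3.3 0.3 3.1
   vertex 1.5 4.7 4.3
   vertex 2.2 0.2 2.2
  endloop
 endfacet
 facet normal 0.051 -0.243 0.969
  outer loop
   vertex 3.3 0.3 3.1
   vertex 3.8 1.2 3.3
   vertex 1.5 4.7 4.3
  endloop
 endfacet
 facet normal 0.585 -0.469 -0.662
  outer loop
   vertex 3.3 0.3 3.1
   vertex 2.2 0.2 2.2
   vertex 4.1 3.7 1.4
  endloop
 endfacet
 facet normal 0.843 -0.385 -0.374
  outer loop
   vertex 3.3 0.3 3.1
   vertex 4.1 3.7 1.4
   vertex 3.8 1.2 3.3
  endloop
 endfacet
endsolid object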